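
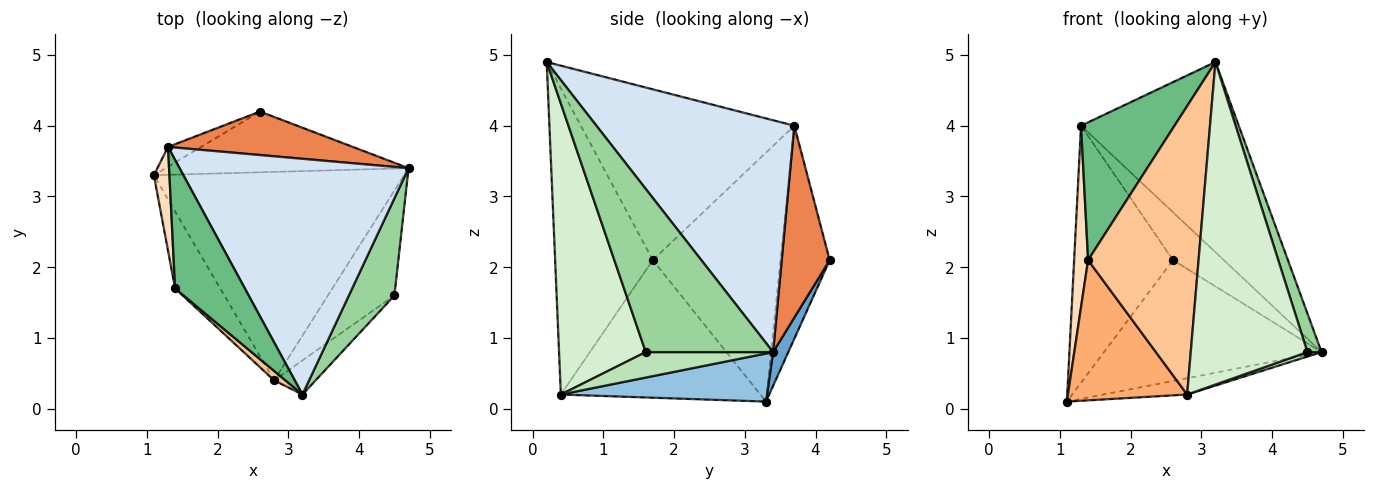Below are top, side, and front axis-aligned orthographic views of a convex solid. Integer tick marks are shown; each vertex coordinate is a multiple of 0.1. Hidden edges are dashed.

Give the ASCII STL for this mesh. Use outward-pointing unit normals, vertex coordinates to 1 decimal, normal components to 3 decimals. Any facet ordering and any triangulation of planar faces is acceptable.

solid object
 facet normal 0.062 0.892 -0.448
  outer loop
   vertex 2.6 4.2 2.1
   vertex 4.7 3.4 0.8
   vertex 1.1 3.3 0.1
  endloop
 endfacet
 facet normal 0.188 0.077 -0.979
  outer loop
   vertex 2.8 0.4 0.2
   vertex 1.1 3.3 0.1
   vertex 4.7 3.4 0.8
  endloop
 endfacet
 facet normal -0.444 0.893 -0.069
  outer loop
   vertex 1.3 3.7 4.0
   vertex 2.6 4.2 2.1
   vertex 1.1 3.3 0.1
  endloop
 endfacet
 facet normal 0.619 0.493 0.611
  outer loop
   vertex 1.3 3.7 4.0
   vertex 3.2 0.2 4.9
   vertex 4.7 3.4 0.8
  endloop
 endfacet
 facet normal 0.573 0.607 0.551
  outer loop
   vertex 1.3 3.7 4.0
   vertex 4.7 3.4 0.8
   vertex 2.6 4.2 2.1
  endloop
 endfacet
 facet normal -0.826 -0.494 -0.271
  outer loop
   vertex 1.4 1.7 2.1
   vertex 1.1 3.3 0.1
   vertex 2.8 0.4 0.2
  endloop
 endfacet
 facet normal -0.662 -0.749 0.024
  outer loop
   vertex 1.4 1.7 2.1
   vertex 2.8 0.4 0.2
   vertex 3.2 0.2 4.9
  endloop
 endfacet
 facet normal -0.992 -0.109 0.062
  outer loop
   vertex 1.4 1.7 2.1
   vertex 1.3 3.7 4.0
   vertex 1.1 3.3 0.1
  endloop
 endfacet
 facet normal -0.858 -0.376 0.350
  outer loop
   vertex 1.4 1.7 2.1
   vertex 3.2 0.2 4.9
   vertex 1.3 3.7 4.0
  endloop
 endfacet
 facet normal 0.958 -0.106 0.267
  outer loop
   vertex 4.5 1.6 0.8
   vertex 4.7 3.4 0.8
   vertex 3.2 0.2 4.9
  endloop
 endfacet
 facet normal 0.357 -0.040 -0.933
  outer loop
   vertex 4.5 1.6 0.8
   vertex 2.8 0.4 0.2
   vertex 4.7 3.4 0.8
  endloop
 endfacet
 facet normal 0.594 -0.800 -0.085
  outer loop
   vertex 4.5 1.6 0.8
   vertex 3.2 0.2 4.9
   vertex 2.8 0.4 0.2
  endloop
 endfacet
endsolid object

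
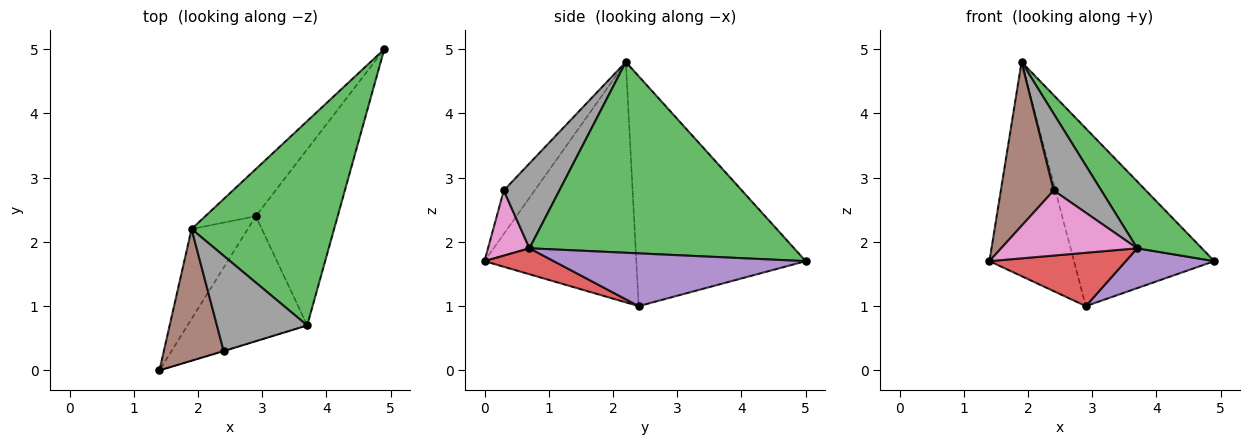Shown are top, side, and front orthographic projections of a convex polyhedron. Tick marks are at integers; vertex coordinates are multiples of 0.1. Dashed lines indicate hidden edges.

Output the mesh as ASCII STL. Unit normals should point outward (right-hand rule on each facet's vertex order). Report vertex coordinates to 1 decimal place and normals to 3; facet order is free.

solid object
 facet normal -0.856 0.477 -0.200
  outer loop
   vertex 2.9 2.4 1.0
   vertex 1.4 0.0 1.7
   vertex 1.9 2.2 4.8
  endloop
 endfacet
 facet normal -0.759 0.629 -0.167
  outer loop
   vertex 2.9 2.4 1.0
   vertex 1.9 2.2 4.8
   vertex 4.9 5.0 1.7
  endloop
 endfacet
 facet normal 0.786 -0.192 0.587
  outer loop
   vertex 3.7 0.7 1.9
   vertex 4.9 5.0 1.7
   vertex 1.9 2.2 4.8
  endloop
 endfacet
 facet normal 0.196 -0.385 -0.902
  outer loop
   vertex 3.7 0.7 1.9
   vertex 1.4 0.0 1.7
   vertex 2.9 2.4 1.0
  endloop
 endfacet
 facet normal 0.532 -0.187 -0.826
  outer loop
   vertex 3.7 0.7 1.9
   vertex 2.9 2.4 1.0
   vertex 4.9 5.0 1.7
  endloop
 endfacet
 facet normal -0.414 -0.709 0.570
  outer loop
   vertex 2.4 0.3 2.8
   vertex 1.9 2.2 4.8
   vertex 1.4 0.0 1.7
  endloop
 endfacet
 facet normal 0.291 -0.957 -0.004
  outer loop
   vertex 2.4 0.3 2.8
   vertex 1.4 0.0 1.7
   vertex 3.7 0.7 1.9
  endloop
 endfacet
 facet normal 0.591 -0.506 0.628
  outer loop
   vertex 2.4 0.3 2.8
   vertex 3.7 0.7 1.9
   vertex 1.9 2.2 4.8
  endloop
 endfacet
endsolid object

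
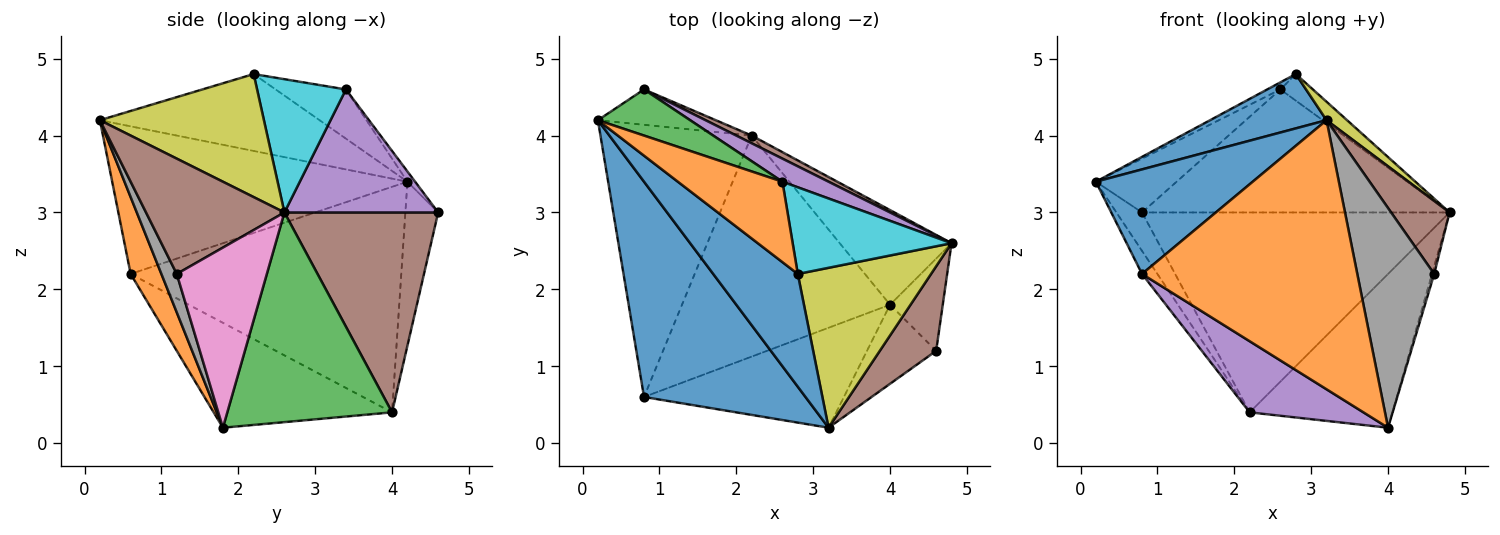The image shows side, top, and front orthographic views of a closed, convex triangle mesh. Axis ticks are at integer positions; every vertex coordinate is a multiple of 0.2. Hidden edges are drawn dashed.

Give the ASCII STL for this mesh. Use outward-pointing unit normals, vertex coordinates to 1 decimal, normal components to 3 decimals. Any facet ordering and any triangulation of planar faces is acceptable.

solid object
 facet normal -0.635 -0.337 0.695
  outer loop
   vertex 0.8 0.6 2.2
   vertex 3.2 0.2 4.2
   vertex 0.2 4.2 3.4
  endloop
 endfacet
 facet normal 0.133 -0.929 -0.345
  outer loop
   vertex 0.8 0.6 2.2
   vertex 4.0 1.8 0.2
   vertex 3.2 0.2 4.2
  endloop
 endfacet
 facet normal 0.701 0.607 -0.374
  outer loop
   vertex 2.2 4.0 0.4
   vertex 4.8 2.6 3.0
   vertex 4.0 1.8 0.2
  endloop
 endfacet
 facet normal -0.830 0.047 -0.556
  outer loop
   vertex 2.2 4.0 0.4
   vertex 0.8 0.6 2.2
   vertex 0.2 4.2 3.4
  endloop
 endfacet
 facet normal -0.433 -0.276 -0.858
  outer loop
   vertex 2.2 4.0 0.4
   vertex 4.0 1.8 0.2
   vertex 0.8 0.6 2.2
  endloop
 endfacet
 facet normal 0.840 -0.355 0.411
  outer loop
   vertex 4.6 1.2 2.2
   vertex 4.8 2.6 3.0
   vertex 3.2 0.2 4.2
  endloop
 endfacet
 facet normal 0.959 0.023 -0.281
  outer loop
   vertex 4.6 1.2 2.2
   vertex 4.0 1.8 0.2
   vertex 4.8 2.6 3.0
  endloop
 endfacet
 facet normal 0.185 -0.925 -0.333
  outer loop
   vertex 4.6 1.2 2.2
   vertex 3.2 0.2 4.2
   vertex 4.0 1.8 0.2
  endloop
 endfacet
 facet normal 0.676 -0.084 0.732
  outer loop
   vertex 2.8 2.2 4.8
   vertex 3.2 0.2 4.2
   vertex 4.8 2.6 3.0
  endloop
 endfacet
 facet normal 0.626 0.229 0.746
  outer loop
   vertex 2.8 2.2 4.8
   vertex 4.8 2.6 3.0
   vertex 2.6 3.4 4.6
  endloop
 endfacet
 facet normal -0.634 -0.336 0.697
  outer loop
   vertex 2.8 2.2 4.8
   vertex 0.2 4.2 3.4
   vertex 3.2 0.2 4.2
  endloop
 endfacet
 facet normal -0.424 0.080 0.902
  outer loop
   vertex 2.8 2.2 4.8
   vertex 2.6 3.4 4.6
   vertex 0.2 4.2 3.4
  endloop
 endfacet
 facet normal -0.072 0.757 0.649
  outer loop
   vertex 0.8 4.6 3.0
   vertex 0.2 4.2 3.4
   vertex 2.6 3.4 4.6
  endloop
 endfacet
 facet normal -0.686 0.536 -0.493
  outer loop
   vertex 0.8 4.6 3.0
   vertex 2.2 4.0 0.4
   vertex 0.2 4.2 3.4
  endloop
 endfacet
 facet normal 0.441 0.882 0.165
  outer loop
   vertex 0.8 4.6 3.0
   vertex 2.6 3.4 4.6
   vertex 4.8 2.6 3.0
  endloop
 endfacet
 facet normal 0.447 0.894 0.034
  outer loop
   vertex 0.8 4.6 3.0
   vertex 4.8 2.6 3.0
   vertex 2.2 4.0 0.4
  endloop
 endfacet
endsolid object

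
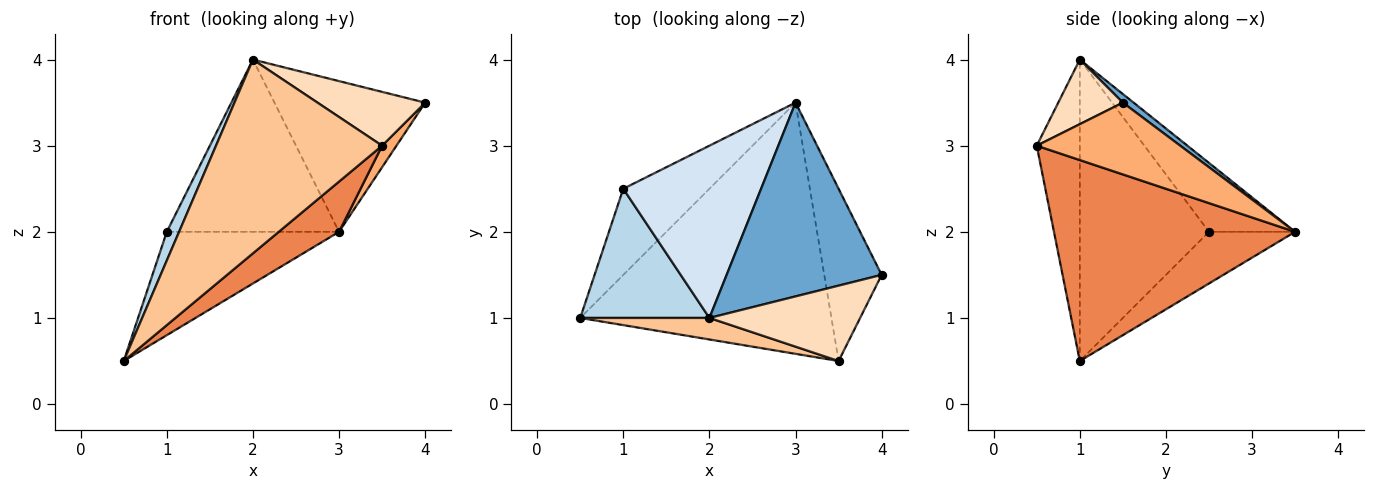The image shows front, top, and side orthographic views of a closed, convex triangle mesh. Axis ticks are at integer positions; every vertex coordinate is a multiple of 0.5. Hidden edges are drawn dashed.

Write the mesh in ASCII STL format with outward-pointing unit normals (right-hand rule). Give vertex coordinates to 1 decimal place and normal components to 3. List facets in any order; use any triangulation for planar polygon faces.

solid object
 facet normal 0.044 0.613 0.789
  outer loop
   vertex 2.0 1.0 4.0
   vertex 4.0 1.5 3.5
   vertex 3.0 3.5 2.0
  endloop
 endfacet
 facet normal -0.359 0.717 -0.598
  outer loop
   vertex 1.0 2.5 2.0
   vertex 3.0 3.5 2.0
   vertex 0.5 1.0 0.5
  endloop
 endfacet
 facet normal -0.916 -0.087 0.392
  outer loop
   vertex 1.0 2.5 2.0
   vertex 0.5 1.0 0.5
   vertex 2.0 1.0 4.0
  endloop
 endfacet
 facet normal -0.333 0.667 0.667
  outer loop
   vertex 1.0 2.5 2.0
   vertex 2.0 1.0 4.0
   vertex 3.0 3.5 2.0
  endloop
 endfacet
 facet normal 0.617 -0.154 -0.772
  outer loop
   vertex 3.5 0.5 3.0
   vertex 0.5 1.0 0.5
   vertex 3.0 3.5 2.0
  endloop
 endfacet
 facet normal 0.778 -0.078 -0.623
  outer loop
   vertex 3.5 0.5 3.0
   vertex 3.0 3.5 2.0
   vertex 4.0 1.5 3.5
  endloop
 endfacet
 facet normal -0.250 -0.962 0.107
  outer loop
   vertex 3.5 0.5 3.0
   vertex 2.0 1.0 4.0
   vertex 0.5 1.0 0.5
  endloop
 endfacet
 facet normal 0.329 -0.549 0.768
  outer loop
   vertex 3.5 0.5 3.0
   vertex 4.0 1.5 3.5
   vertex 2.0 1.0 4.0
  endloop
 endfacet
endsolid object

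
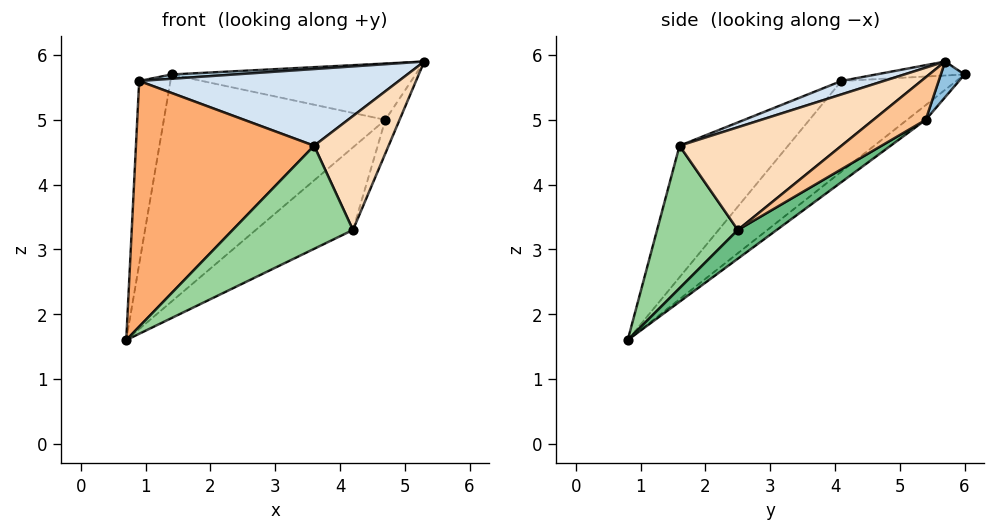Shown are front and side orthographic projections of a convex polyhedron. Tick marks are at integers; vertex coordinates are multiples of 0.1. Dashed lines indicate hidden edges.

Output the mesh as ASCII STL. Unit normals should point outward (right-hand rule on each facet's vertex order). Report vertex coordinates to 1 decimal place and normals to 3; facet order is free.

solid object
 facet normal -0.052 0.623 -0.781
  outer loop
   vertex 4.7 5.4 5.0
   vertex 0.7 0.8 1.6
   vertex 1.4 6.0 5.7
  endloop
 endfacet
 facet normal 0.090 0.925 -0.368
  outer loop
   vertex 4.7 5.4 5.0
   vertex 1.4 6.0 5.7
   vertex 5.3 5.7 5.9
  endloop
 endfacet
 facet normal -0.054 -0.038 0.998
  outer loop
   vertex 0.9 4.1 5.6
   vertex 5.3 5.7 5.9
   vertex 1.4 6.0 5.7
  endloop
 endfacet
 facet normal 0.052 -0.322 0.945
  outer loop
   vertex 0.9 4.1 5.6
   vertex 3.6 1.6 4.6
   vertex 5.3 5.7 5.9
  endloop
 endfacet
 facet normal -0.951 0.259 -0.166
  outer loop
   vertex 0.9 4.1 5.6
   vertex 1.4 6.0 5.7
   vertex 0.7 0.8 1.6
  endloop
 endfacet
 facet normal -0.420 -0.690 0.590
  outer loop
   vertex 0.9 4.1 5.6
   vertex 0.7 0.8 1.6
   vertex 3.6 1.6 4.6
  endloop
 endfacet
 facet normal 0.779 0.212 -0.590
  outer loop
   vertex 4.2 2.5 3.3
   vertex 4.7 5.4 5.0
   vertex 5.3 5.7 5.9
  endloop
 endfacet
 facet normal 0.901 -0.414 0.129
  outer loop
   vertex 4.2 2.5 3.3
   vertex 5.3 5.7 5.9
   vertex 3.6 1.6 4.6
  endloop
 endfacet
 facet normal 0.189 0.472 -0.861
  outer loop
   vertex 4.2 2.5 3.3
   vertex 0.7 0.8 1.6
   vertex 4.7 5.4 5.0
  endloop
 endfacet
 facet normal 0.531 -0.791 -0.303
  outer loop
   vertex 4.2 2.5 3.3
   vertex 3.6 1.6 4.6
   vertex 0.7 0.8 1.6
  endloop
 endfacet
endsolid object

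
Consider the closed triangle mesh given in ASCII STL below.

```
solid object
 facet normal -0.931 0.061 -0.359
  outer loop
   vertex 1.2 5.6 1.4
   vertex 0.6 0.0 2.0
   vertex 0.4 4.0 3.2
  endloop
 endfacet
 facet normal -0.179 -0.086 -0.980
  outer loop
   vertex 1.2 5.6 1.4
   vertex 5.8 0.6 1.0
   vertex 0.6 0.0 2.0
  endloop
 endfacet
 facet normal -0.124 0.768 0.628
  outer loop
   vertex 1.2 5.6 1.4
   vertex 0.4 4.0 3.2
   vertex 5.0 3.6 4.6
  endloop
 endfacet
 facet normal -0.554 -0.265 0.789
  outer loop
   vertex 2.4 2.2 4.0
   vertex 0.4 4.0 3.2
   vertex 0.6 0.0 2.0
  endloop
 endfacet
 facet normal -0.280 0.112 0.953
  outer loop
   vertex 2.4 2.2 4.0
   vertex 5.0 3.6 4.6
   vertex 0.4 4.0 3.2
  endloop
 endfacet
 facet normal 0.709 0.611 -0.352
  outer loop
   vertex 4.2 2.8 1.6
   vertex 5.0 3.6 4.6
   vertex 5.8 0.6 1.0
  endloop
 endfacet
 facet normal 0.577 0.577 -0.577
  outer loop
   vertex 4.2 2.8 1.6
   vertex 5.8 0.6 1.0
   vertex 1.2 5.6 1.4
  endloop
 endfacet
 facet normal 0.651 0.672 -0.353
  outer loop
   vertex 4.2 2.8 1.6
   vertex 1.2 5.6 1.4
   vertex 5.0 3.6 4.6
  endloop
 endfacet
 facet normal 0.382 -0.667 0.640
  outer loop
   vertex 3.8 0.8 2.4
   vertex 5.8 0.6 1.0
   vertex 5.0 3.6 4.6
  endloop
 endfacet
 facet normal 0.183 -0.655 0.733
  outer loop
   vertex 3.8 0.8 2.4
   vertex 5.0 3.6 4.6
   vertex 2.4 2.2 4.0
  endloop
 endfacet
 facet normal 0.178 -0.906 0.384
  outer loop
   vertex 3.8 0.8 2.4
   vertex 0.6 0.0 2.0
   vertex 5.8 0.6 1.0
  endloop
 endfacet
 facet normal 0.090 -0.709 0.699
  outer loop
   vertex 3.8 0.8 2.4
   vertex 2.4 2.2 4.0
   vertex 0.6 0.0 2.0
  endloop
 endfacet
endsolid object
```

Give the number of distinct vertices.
8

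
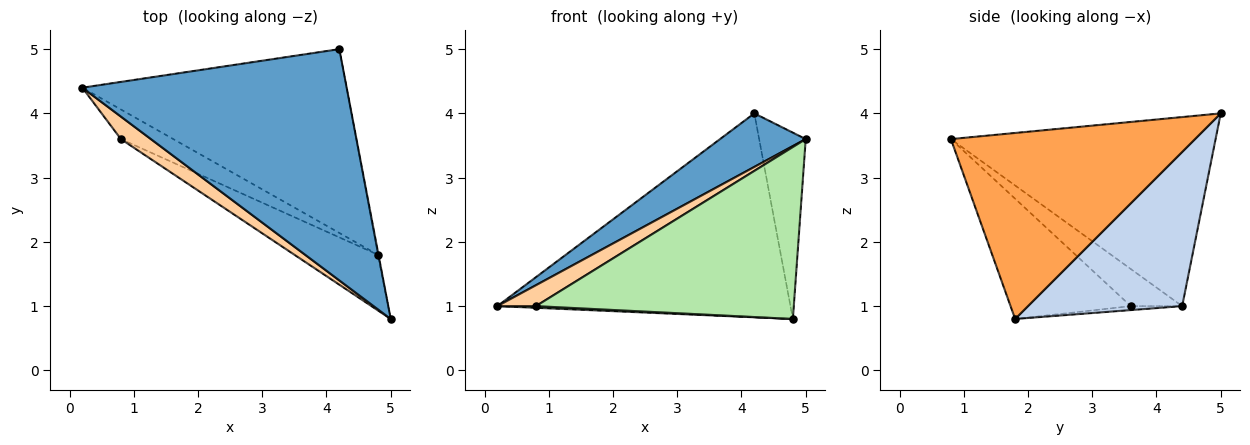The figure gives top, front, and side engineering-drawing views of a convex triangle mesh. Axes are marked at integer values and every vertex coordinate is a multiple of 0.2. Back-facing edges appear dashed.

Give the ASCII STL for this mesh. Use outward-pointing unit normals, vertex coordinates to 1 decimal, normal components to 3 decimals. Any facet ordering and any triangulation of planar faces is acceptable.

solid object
 facet normal -0.572 -0.185 0.799
  outer loop
   vertex 4.2 5.0 4.0
   vertex 0.2 4.4 1.0
   vertex 5.0 0.8 3.6
  endloop
 endfacet
 facet normal 0.364 0.692 -0.624
  outer loop
   vertex 4.8 1.8 0.8
   vertex 0.2 4.4 1.0
   vertex 4.2 5.0 4.0
  endloop
 endfacet
 facet normal 0.982 0.187 -0.003
  outer loop
   vertex 4.8 1.8 0.8
   vertex 4.2 5.0 4.0
   vertex 5.0 0.8 3.6
  endloop
 endfacet
 facet normal -0.672 -0.504 0.543
  outer loop
   vertex 0.8 3.6 1.0
   vertex 5.0 0.8 3.6
   vertex 0.2 4.4 1.0
  endloop
 endfacet
 facet normal -0.075 -0.056 -0.996
  outer loop
   vertex 0.8 3.6 1.0
   vertex 0.2 4.4 1.0
   vertex 4.8 1.8 0.8
  endloop
 endfacet
 facet normal -0.405 -0.870 -0.282
  outer loop
   vertex 0.8 3.6 1.0
   vertex 4.8 1.8 0.8
   vertex 5.0 0.8 3.6
  endloop
 endfacet
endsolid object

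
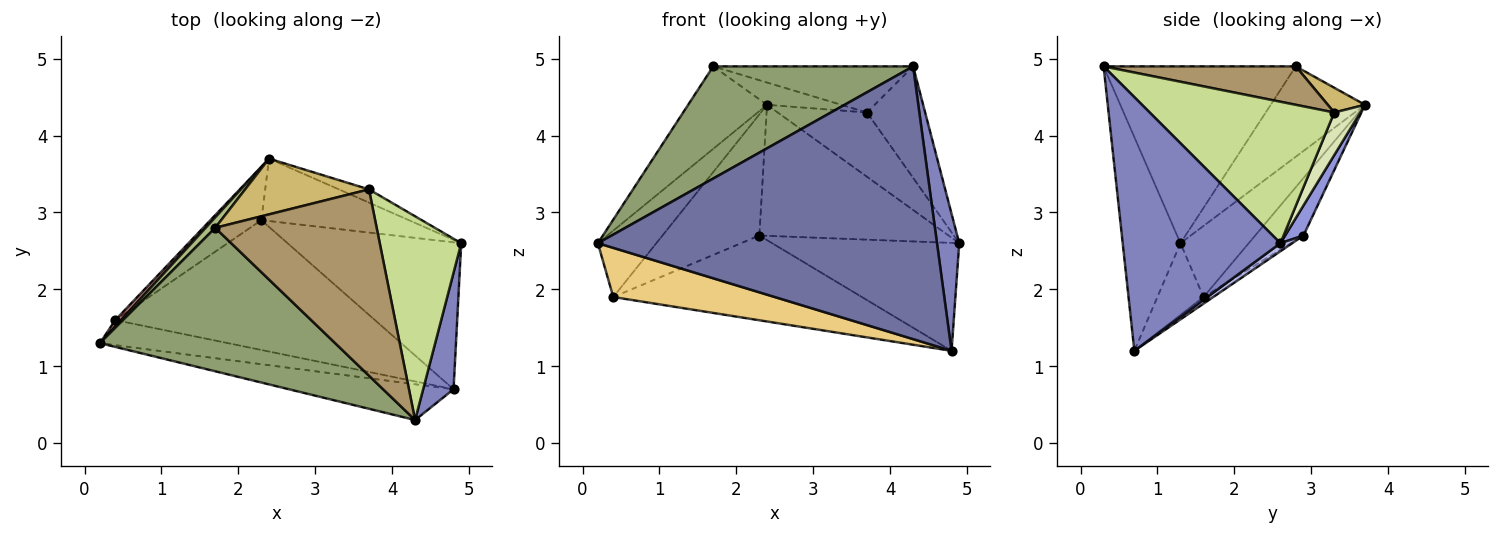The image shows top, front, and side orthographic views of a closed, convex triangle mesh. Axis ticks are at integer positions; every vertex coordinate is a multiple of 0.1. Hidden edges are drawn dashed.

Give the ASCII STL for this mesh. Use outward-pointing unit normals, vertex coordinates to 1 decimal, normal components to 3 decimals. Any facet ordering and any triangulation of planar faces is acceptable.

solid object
 facet normal -0.167 -0.978 -0.128
  outer loop
   vertex 4.8 0.7 1.2
   vertex 4.3 0.3 4.9
   vertex 0.2 1.3 2.6
  endloop
 endfacet
 facet normal 0.983 -0.139 0.118
  outer loop
   vertex 4.8 0.7 1.2
   vertex 4.9 2.6 2.6
   vertex 4.3 0.3 4.9
  endloop
 endfacet
 facet normal 0.087 0.899 -0.428
  outer loop
   vertex 2.3 2.9 2.7
   vertex 2.4 3.7 4.4
   vertex 4.9 2.6 2.6
  endloop
 endfacet
 facet normal 0.037 0.592 -0.805
  outer loop
   vertex 2.3 2.9 2.7
   vertex 4.9 2.6 2.6
   vertex 4.8 0.7 1.2
  endloop
 endfacet
 facet normal -0.510 -0.530 0.678
  outer loop
   vertex 1.7 2.8 4.9
   vertex 0.2 1.3 2.6
   vertex 4.3 0.3 4.9
  endloop
 endfacet
 facet normal -0.764 0.640 0.081
  outer loop
   vertex 1.7 2.8 4.9
   vertex 2.4 3.7 4.4
   vertex 0.2 1.3 2.6
  endloop
 endfacet
 facet normal 0.836 0.263 0.482
  outer loop
   vertex 3.7 3.3 4.3
   vertex 4.3 0.3 4.9
   vertex 4.9 2.6 2.6
  endloop
 endfacet
 facet normal 0.275 0.942 -0.194
  outer loop
   vertex 3.7 3.3 4.3
   vertex 4.9 2.6 2.6
   vertex 2.4 3.7 4.4
  endloop
 endfacet
 facet normal 0.225 0.234 0.946
  outer loop
   vertex 3.7 3.3 4.3
   vertex 1.7 2.8 4.9
   vertex 4.3 0.3 4.9
  endloop
 endfacet
 facet normal 0.183 0.365 0.913
  outer loop
   vertex 3.7 3.3 4.3
   vertex 2.4 3.7 4.4
   vertex 1.7 2.8 4.9
  endloop
 endfacet
 facet normal -0.247 -0.863 -0.440
  outer loop
   vertex 0.4 1.6 1.9
   vertex 4.8 0.7 1.2
   vertex 0.2 1.3 2.6
  endloop
 endfacet
 facet normal -0.021 0.546 -0.837
  outer loop
   vertex 0.4 1.6 1.9
   vertex 2.3 2.9 2.7
   vertex 4.8 0.7 1.2
  endloop
 endfacet
 facet normal -0.758 0.649 0.061
  outer loop
   vertex 0.4 1.6 1.9
   vertex 0.2 1.3 2.6
   vertex 2.4 3.7 4.4
  endloop
 endfacet
 facet normal -0.415 0.832 -0.367
  outer loop
   vertex 0.4 1.6 1.9
   vertex 2.4 3.7 4.4
   vertex 2.3 2.9 2.7
  endloop
 endfacet
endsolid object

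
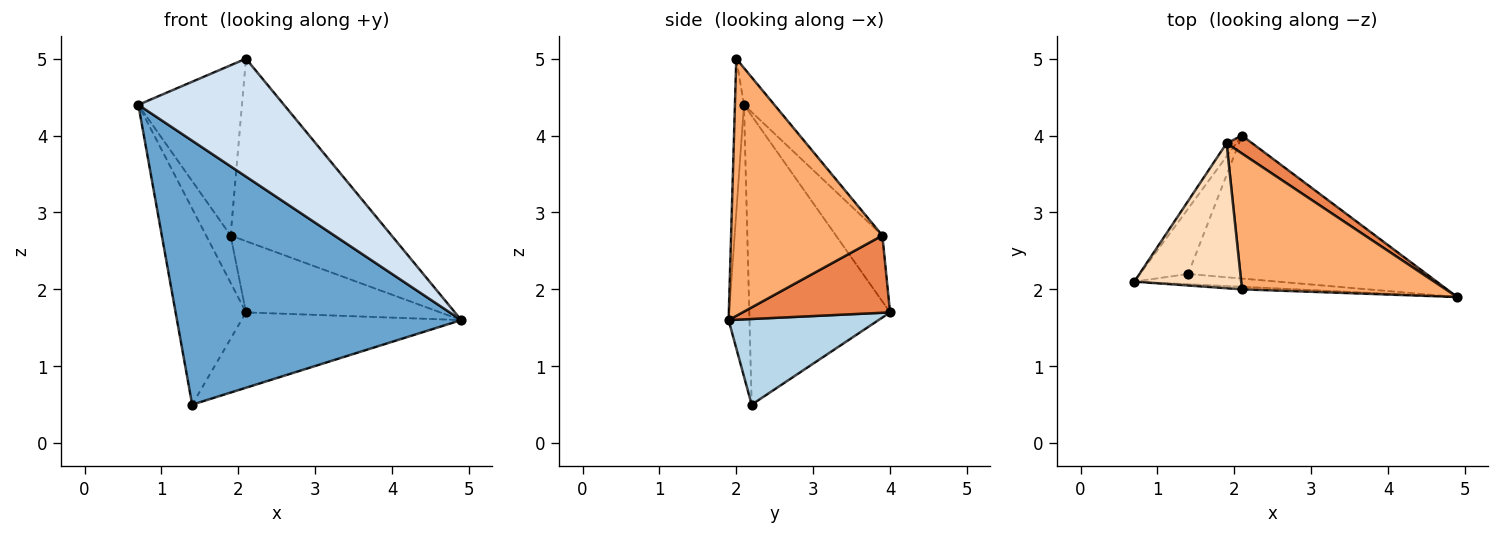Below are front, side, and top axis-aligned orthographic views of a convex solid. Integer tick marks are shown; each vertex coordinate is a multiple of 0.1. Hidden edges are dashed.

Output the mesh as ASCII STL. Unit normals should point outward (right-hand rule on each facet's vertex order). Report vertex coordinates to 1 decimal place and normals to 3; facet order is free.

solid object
 facet normal -0.073 -0.997 -0.039
  outer loop
   vertex 1.4 2.2 0.5
   vertex 4.9 1.9 1.6
   vertex 0.7 2.1 4.4
  endloop
 endfacet
 facet normal -0.885 0.442 -0.147
  outer loop
   vertex 1.4 2.2 0.5
   vertex 0.7 2.1 4.4
   vertex 2.1 4.0 1.7
  endloop
 endfacet
 facet normal 0.303 0.444 -0.843
  outer loop
   vertex 1.4 2.2 0.5
   vertex 2.1 4.0 1.7
   vertex 4.9 1.9 1.6
  endloop
 endfacet
 facet normal -0.062 -0.998 -0.022
  outer loop
   vertex 2.1 2.0 5.0
   vertex 0.7 2.1 4.4
   vertex 4.9 1.9 1.6
  endloop
 endfacet
 facet normal 0.593 0.781 0.197
  outer loop
   vertex 1.9 3.9 2.7
   vertex 4.9 1.9 1.6
   vertex 2.1 4.0 1.7
  endloop
 endfacet
 facet normal 0.602 0.641 0.477
  outer loop
   vertex 1.9 3.9 2.7
   vertex 2.1 2.0 5.0
   vertex 4.9 1.9 1.6
  endloop
 endfacet
 facet normal -0.877 0.463 -0.129
  outer loop
   vertex 1.9 3.9 2.7
   vertex 2.1 4.0 1.7
   vertex 0.7 2.1 4.4
  endloop
 endfacet
 facet normal -0.218 0.743 0.633
  outer loop
   vertex 1.9 3.9 2.7
   vertex 0.7 2.1 4.4
   vertex 2.1 2.0 5.0
  endloop
 endfacet
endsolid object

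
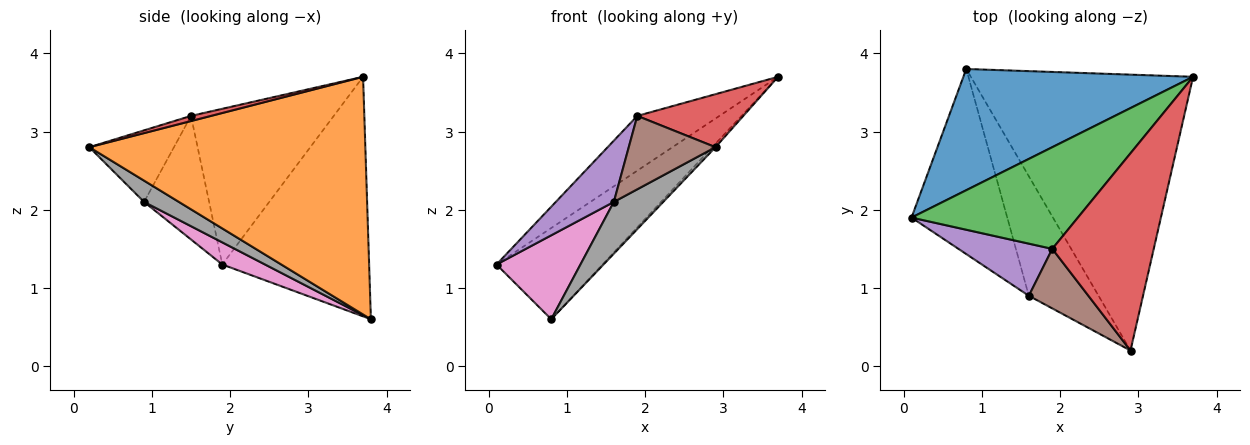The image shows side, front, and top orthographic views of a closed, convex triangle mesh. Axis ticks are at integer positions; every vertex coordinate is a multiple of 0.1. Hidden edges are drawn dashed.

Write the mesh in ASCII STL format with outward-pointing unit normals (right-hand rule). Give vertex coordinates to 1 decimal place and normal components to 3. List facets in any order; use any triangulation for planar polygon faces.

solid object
 facet normal -0.640 0.462 0.614
  outer loop
   vertex 0.8 3.8 0.6
   vertex 0.1 1.9 1.3
   vertex 3.7 3.7 3.7
  endloop
 endfacet
 facet normal 0.730 0.009 -0.683
  outer loop
   vertex 0.8 3.8 0.6
   vertex 3.7 3.7 3.7
   vertex 2.9 0.2 2.8
  endloop
 endfacet
 facet normal -0.636 0.366 0.679
  outer loop
   vertex 1.9 1.5 3.2
   vertex 3.7 3.7 3.7
   vertex 0.1 1.9 1.3
  endloop
 endfacet
 facet normal 0.049 -0.259 0.965
  outer loop
   vertex 1.9 1.5 3.2
   vertex 2.9 0.2 2.8
   vertex 3.7 3.7 3.7
  endloop
 endfacet
 facet normal -0.649 -0.579 0.493
  outer loop
   vertex 1.6 0.9 2.1
   vertex 1.9 1.5 3.2
   vertex 0.1 1.9 1.3
  endloop
 endfacet
 facet normal -0.604 -0.619 0.502
  outer loop
   vertex 1.6 0.9 2.1
   vertex 2.9 0.2 2.8
   vertex 1.9 1.5 3.2
  endloop
 endfacet
 facet normal 0.206 -0.404 -0.891
  outer loop
   vertex 1.6 0.9 2.1
   vertex 0.1 1.9 1.3
   vertex 0.8 3.8 0.6
  endloop
 endfacet
 facet normal 0.270 -0.383 -0.884
  outer loop
   vertex 1.6 0.9 2.1
   vertex 0.8 3.8 0.6
   vertex 2.9 0.2 2.8
  endloop
 endfacet
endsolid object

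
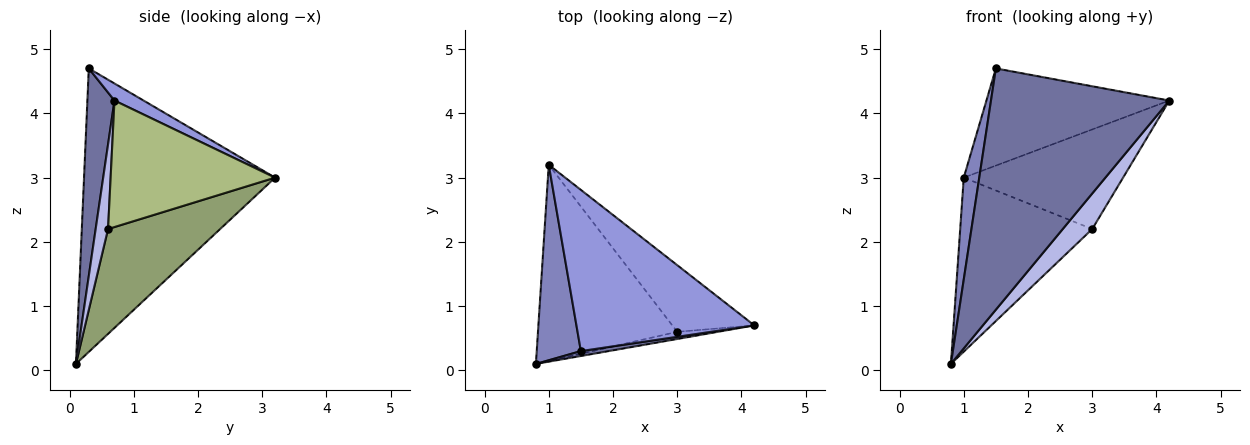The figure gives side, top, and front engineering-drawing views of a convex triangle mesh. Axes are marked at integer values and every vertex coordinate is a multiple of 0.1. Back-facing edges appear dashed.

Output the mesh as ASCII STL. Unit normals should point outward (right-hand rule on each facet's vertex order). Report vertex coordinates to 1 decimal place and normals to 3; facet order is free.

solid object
 facet normal 0.150 -0.988 0.020
  outer loop
   vertex 1.5 0.3 4.7
   vertex 0.8 0.1 0.1
   vertex 4.2 0.7 4.2
  endloop
 endfacet
 facet normal -0.985 -0.080 0.153
  outer loop
   vertex 1.5 0.3 4.7
   vertex 1.0 3.2 3.0
   vertex 0.8 0.1 0.1
  endloop
 endfacet
 facet normal 0.082 0.514 0.854
  outer loop
   vertex 1.5 0.3 4.7
   vertex 4.2 0.7 4.2
   vertex 1.0 3.2 3.0
  endloop
 endfacet
 facet normal 0.381 -0.906 -0.183
  outer loop
   vertex 3.0 0.6 2.2
   vertex 4.2 0.7 4.2
   vertex 0.8 0.1 0.1
  endloop
 endfacet
 facet normal 0.491 0.578 -0.652
  outer loop
   vertex 3.0 0.6 2.2
   vertex 0.8 0.1 0.1
   vertex 1.0 3.2 3.0
  endloop
 endfacet
 facet normal 0.651 0.631 -0.422
  outer loop
   vertex 3.0 0.6 2.2
   vertex 1.0 3.2 3.0
   vertex 4.2 0.7 4.2
  endloop
 endfacet
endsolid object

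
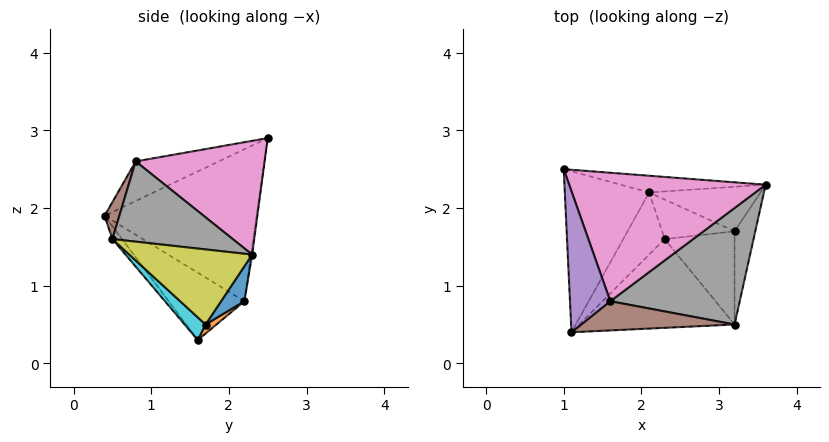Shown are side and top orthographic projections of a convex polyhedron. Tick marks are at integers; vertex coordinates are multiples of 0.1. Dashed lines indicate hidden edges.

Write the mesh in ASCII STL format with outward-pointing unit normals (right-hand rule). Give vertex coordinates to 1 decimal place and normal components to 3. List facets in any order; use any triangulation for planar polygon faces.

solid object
 facet normal -0.052 -0.780 -0.624
  outer loop
   vertex 3.2 0.5 1.6
   vertex 1.1 0.4 1.9
   vertex 2.3 1.6 0.3
  endloop
 endfacet
 facet normal -0.008 0.989 -0.145
  outer loop
   vertex 2.1 2.2 0.8
   vertex 1.0 2.5 2.9
   vertex 3.6 2.3 1.4
  endloop
 endfacet
 facet normal -0.859 0.186 -0.477
  outer loop
   vertex 2.1 2.2 0.8
   vertex 1.1 0.4 1.9
   vertex 1.0 2.5 2.9
  endloop
 endfacet
 facet normal -0.842 0.151 -0.518
  outer loop
   vertex 2.1 2.2 0.8
   vertex 2.3 1.6 0.3
   vertex 1.1 0.4 1.9
  endloop
 endfacet
 facet normal -0.656 -0.350 0.669
  outer loop
   vertex 1.6 0.8 2.6
   vertex 1.0 2.5 2.9
   vertex 1.1 0.4 1.9
  endloop
 endfacet
 facet normal 0.105 -0.894 0.436
  outer loop
   vertex 1.6 0.8 2.6
   vertex 1.1 0.4 1.9
   vertex 3.2 0.5 1.6
  endloop
 endfacet
 facet normal 0.501 0.024 0.865
  outer loop
   vertex 1.6 0.8 2.6
   vertex 3.6 2.3 1.4
   vertex 1.0 2.5 2.9
  endloop
 endfacet
 facet normal 0.527 -0.023 0.850
  outer loop
   vertex 1.6 0.8 2.6
   vertex 3.2 0.5 1.6
   vertex 3.6 2.3 1.4
  endloop
 endfacet
 facet normal 0.937 -0.237 -0.258
  outer loop
   vertex 3.2 1.7 0.5
   vertex 3.6 2.3 1.4
   vertex 3.2 0.5 1.6
  endloop
 endfacet
 facet normal 0.232 -0.657 -0.717
  outer loop
   vertex 3.2 1.7 0.5
   vertex 3.2 0.5 1.6
   vertex 2.3 1.6 0.3
  endloop
 endfacet
 facet normal 0.189 0.776 -0.601
  outer loop
   vertex 3.2 1.7 0.5
   vertex 2.1 2.2 0.8
   vertex 3.6 2.3 1.4
  endloop
 endfacet
 facet normal 0.094 0.656 -0.749
  outer loop
   vertex 3.2 1.7 0.5
   vertex 2.3 1.6 0.3
   vertex 2.1 2.2 0.8
  endloop
 endfacet
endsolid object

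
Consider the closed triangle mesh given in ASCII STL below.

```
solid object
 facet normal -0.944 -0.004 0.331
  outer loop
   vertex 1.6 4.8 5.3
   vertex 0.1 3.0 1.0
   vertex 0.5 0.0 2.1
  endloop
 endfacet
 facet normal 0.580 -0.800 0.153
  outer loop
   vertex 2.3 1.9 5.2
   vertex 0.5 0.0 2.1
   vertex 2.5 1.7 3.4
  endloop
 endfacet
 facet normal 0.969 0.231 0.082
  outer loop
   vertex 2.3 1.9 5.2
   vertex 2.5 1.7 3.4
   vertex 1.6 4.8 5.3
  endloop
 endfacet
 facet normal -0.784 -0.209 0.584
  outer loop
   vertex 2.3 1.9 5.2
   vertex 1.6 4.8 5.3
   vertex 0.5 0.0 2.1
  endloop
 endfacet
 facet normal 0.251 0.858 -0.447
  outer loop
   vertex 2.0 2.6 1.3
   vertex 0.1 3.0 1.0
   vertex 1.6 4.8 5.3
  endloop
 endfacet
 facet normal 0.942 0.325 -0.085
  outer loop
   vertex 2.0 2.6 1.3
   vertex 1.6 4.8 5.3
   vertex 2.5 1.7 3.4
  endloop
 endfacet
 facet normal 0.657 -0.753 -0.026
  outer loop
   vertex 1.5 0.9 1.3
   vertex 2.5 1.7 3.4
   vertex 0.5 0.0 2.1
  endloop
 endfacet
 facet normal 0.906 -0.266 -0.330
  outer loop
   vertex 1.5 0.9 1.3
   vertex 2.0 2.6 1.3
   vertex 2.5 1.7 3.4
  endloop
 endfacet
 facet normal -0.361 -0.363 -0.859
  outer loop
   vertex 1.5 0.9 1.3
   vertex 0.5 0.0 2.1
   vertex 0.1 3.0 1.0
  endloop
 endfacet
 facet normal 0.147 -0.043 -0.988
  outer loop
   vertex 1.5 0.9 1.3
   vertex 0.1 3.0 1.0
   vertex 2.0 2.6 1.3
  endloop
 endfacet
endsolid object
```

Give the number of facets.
10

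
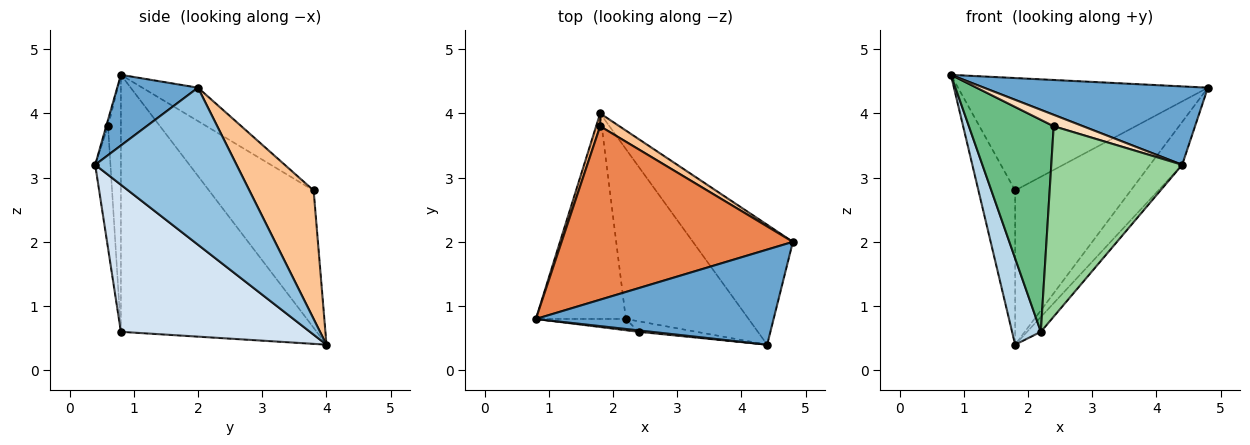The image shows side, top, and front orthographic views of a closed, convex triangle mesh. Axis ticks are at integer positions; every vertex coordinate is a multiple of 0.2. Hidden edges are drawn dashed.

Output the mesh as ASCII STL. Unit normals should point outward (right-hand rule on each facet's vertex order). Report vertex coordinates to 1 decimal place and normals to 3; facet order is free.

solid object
 facet normal 0.224 -0.620 0.752
  outer loop
   vertex 4.4 0.4 3.2
   vertex 4.8 2.0 4.4
   vertex 0.8 0.8 4.6
  endloop
 endfacet
 facet normal 0.829 0.188 -0.527
  outer loop
   vertex 4.4 0.4 3.2
   vertex 1.8 4.0 0.4
   vertex 4.8 2.0 4.4
  endloop
 endfacet
 facet normal -0.935 -0.137 -0.327
  outer loop
   vertex 2.2 0.8 0.6
   vertex 0.8 0.8 4.6
   vertex 1.8 4.0 0.4
  endloop
 endfacet
 facet normal 0.766 0.056 -0.640
  outer loop
   vertex 2.2 0.8 0.6
   vertex 1.8 4.0 0.4
   vertex 4.4 0.4 3.2
  endloop
 endfacet
 facet normal -0.120 0.540 0.833
  outer loop
   vertex 1.8 3.8 2.8
   vertex 0.8 0.8 4.6
   vertex 4.8 2.0 4.4
  endloop
 endfacet
 facet normal -0.943 0.331 0.028
  outer loop
   vertex 1.8 3.8 2.8
   vertex 1.8 4.0 0.4
   vertex 0.8 0.8 4.6
  endloop
 endfacet
 facet normal 0.484 0.872 0.073
  outer loop
   vertex 1.8 3.8 2.8
   vertex 4.8 2.0 4.4
   vertex 1.8 4.0 0.4
  endloop
 endfacet
 facet normal -0.062 -0.990 0.124
  outer loop
   vertex 2.4 0.6 3.8
   vertex 4.4 0.4 3.2
   vertex 0.8 0.8 4.6
  endloop
 endfacet
 facet normal -0.150 -0.987 -0.052
  outer loop
   vertex 2.4 0.6 3.8
   vertex 0.8 0.8 4.6
   vertex 2.2 0.8 0.6
  endloop
 endfacet
 facet normal -0.116 -0.992 -0.055
  outer loop
   vertex 2.4 0.6 3.8
   vertex 2.2 0.8 0.6
   vertex 4.4 0.4 3.2
  endloop
 endfacet
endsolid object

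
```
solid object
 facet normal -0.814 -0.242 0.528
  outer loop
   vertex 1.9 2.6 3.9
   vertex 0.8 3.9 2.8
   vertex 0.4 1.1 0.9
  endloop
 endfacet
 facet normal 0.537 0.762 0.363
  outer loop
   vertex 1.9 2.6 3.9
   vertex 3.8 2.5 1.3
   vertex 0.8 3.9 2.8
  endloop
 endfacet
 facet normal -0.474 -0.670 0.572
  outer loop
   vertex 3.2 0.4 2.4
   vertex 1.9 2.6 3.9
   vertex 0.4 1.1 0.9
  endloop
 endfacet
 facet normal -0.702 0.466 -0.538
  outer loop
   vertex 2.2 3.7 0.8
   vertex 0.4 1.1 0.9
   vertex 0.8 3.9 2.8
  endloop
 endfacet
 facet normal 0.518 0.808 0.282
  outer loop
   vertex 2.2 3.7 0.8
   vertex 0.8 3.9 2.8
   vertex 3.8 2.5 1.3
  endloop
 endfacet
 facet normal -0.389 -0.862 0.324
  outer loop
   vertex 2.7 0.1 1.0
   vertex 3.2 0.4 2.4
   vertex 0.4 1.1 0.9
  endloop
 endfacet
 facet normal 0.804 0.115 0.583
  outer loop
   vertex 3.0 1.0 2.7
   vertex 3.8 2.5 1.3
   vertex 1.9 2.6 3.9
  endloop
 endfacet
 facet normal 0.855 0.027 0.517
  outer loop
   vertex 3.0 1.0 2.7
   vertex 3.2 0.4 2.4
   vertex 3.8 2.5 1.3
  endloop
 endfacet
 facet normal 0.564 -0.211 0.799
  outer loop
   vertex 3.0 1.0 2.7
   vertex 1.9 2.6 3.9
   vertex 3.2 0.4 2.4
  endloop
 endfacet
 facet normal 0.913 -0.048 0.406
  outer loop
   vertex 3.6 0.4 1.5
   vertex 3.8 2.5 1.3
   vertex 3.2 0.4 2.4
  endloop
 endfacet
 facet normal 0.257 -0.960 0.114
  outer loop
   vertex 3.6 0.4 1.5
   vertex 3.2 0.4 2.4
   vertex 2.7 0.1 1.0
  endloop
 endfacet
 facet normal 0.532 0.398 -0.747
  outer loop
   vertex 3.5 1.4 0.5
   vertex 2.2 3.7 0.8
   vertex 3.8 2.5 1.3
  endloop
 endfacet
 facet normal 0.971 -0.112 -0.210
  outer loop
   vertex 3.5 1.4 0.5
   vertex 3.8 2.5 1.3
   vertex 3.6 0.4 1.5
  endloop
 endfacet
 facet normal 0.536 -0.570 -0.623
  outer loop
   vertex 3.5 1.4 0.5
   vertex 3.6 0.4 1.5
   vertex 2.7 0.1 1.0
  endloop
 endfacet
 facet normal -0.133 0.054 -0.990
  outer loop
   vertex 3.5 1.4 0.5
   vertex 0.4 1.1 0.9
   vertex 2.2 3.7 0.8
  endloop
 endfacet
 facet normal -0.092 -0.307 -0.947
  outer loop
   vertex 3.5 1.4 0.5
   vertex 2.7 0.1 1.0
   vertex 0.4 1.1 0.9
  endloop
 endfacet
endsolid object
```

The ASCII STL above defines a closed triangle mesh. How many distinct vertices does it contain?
10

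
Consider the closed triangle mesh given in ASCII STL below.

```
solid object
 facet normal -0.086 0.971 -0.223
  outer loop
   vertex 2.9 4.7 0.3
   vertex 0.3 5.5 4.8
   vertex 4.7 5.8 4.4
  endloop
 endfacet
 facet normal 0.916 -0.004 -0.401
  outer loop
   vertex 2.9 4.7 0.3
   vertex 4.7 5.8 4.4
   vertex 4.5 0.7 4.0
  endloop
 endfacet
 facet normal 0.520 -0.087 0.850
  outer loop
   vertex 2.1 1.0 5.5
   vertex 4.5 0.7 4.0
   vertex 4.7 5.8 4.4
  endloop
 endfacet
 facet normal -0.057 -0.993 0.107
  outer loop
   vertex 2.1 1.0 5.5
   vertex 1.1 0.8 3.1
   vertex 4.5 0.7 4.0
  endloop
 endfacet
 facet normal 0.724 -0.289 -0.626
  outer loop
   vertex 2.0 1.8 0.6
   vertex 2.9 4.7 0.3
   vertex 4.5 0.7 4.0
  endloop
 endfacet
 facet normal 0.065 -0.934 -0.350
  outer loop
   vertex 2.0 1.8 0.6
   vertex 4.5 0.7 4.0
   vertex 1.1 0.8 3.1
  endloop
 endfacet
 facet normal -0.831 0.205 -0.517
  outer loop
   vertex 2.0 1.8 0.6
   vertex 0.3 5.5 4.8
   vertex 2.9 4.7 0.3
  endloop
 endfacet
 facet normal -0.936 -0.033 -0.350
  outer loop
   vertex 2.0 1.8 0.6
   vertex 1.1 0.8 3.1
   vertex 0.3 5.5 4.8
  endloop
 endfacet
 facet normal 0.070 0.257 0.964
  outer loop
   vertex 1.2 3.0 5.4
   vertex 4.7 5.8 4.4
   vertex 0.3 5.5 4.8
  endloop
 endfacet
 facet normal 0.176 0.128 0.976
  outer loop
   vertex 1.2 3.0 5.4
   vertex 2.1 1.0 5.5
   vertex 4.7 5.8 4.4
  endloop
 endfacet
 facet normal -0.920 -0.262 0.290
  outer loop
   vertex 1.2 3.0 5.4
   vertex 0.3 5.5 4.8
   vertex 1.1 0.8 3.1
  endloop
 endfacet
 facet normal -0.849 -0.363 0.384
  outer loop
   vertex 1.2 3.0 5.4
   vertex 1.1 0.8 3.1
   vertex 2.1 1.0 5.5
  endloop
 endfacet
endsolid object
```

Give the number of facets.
12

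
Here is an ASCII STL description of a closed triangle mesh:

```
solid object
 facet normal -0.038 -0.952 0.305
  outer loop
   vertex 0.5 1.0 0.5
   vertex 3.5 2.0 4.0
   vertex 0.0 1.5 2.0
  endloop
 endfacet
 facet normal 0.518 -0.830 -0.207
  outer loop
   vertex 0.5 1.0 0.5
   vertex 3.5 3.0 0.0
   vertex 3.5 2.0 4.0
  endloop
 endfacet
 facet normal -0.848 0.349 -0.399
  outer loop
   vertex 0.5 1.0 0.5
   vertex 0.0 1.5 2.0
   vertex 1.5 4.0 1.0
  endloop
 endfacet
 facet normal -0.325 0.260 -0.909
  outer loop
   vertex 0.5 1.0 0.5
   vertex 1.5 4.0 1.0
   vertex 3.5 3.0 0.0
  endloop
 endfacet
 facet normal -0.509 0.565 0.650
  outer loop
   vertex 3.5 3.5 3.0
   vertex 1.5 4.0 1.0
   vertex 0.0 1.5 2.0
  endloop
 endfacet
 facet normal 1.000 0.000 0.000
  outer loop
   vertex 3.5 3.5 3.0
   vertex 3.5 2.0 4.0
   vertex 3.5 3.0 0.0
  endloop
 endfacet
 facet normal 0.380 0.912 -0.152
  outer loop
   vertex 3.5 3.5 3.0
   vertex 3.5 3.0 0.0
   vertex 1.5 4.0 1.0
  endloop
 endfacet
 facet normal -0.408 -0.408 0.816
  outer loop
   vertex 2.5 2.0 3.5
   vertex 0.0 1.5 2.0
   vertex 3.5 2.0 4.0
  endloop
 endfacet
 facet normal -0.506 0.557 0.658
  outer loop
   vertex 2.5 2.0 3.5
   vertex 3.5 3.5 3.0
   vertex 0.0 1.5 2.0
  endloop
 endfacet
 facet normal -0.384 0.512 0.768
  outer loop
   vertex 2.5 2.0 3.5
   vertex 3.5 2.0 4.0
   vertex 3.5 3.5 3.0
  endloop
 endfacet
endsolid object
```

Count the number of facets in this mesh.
10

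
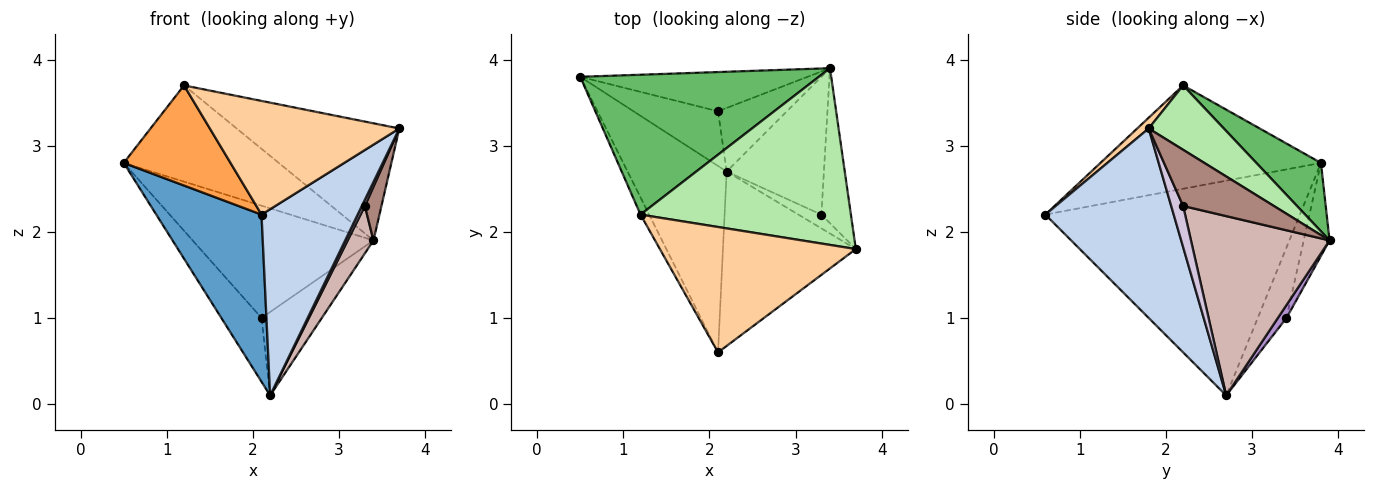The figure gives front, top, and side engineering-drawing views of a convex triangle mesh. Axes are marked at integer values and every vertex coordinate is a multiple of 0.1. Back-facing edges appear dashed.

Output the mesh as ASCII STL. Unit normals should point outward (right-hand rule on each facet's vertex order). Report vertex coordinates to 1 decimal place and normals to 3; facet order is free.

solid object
 facet normal -0.850 -0.352 -0.392
  outer loop
   vertex 2.2 2.7 0.1
   vertex 2.1 0.6 2.2
   vertex 0.5 3.8 2.8
  endloop
 endfacet
 facet normal 0.698 -0.523 -0.489
  outer loop
   vertex 2.2 2.7 0.1
   vertex 3.7 1.8 3.2
   vertex 2.1 0.6 2.2
  endloop
 endfacet
 facet normal -0.897 -0.435 -0.075
  outer loop
   vertex 1.2 2.2 3.7
   vertex 0.5 3.8 2.8
   vertex 2.1 0.6 2.2
  endloop
 endfacet
 facet normal 0.041 -0.671 0.740
  outer loop
   vertex 1.2 2.2 3.7
   vertex 2.1 0.6 2.2
   vertex 3.7 1.8 3.2
  endloop
 endfacet
 facet normal 0.230 0.552 0.802
  outer loop
   vertex 1.2 2.2 3.7
   vertex 3.4 3.9 1.9
   vertex 0.5 3.8 2.8
  endloop
 endfacet
 facet normal 0.247 0.535 0.808
  outer loop
   vertex 1.2 2.2 3.7
   vertex 3.7 1.8 3.2
   vertex 3.4 3.9 1.9
  endloop
 endfacet
 facet normal -0.477 0.667 -0.572
  outer loop
   vertex 2.1 3.4 1.0
   vertex 2.2 2.7 0.1
   vertex 0.5 3.8 2.8
  endloop
 endfacet
 facet normal -0.134 0.936 -0.327
  outer loop
   vertex 2.1 3.4 1.0
   vertex 0.5 3.8 2.8
   vertex 3.4 3.9 1.9
  endloop
 endfacet
 facet normal 0.113 0.790 -0.602
  outer loop
   vertex 2.1 3.4 1.0
   vertex 3.4 3.9 1.9
   vertex 2.2 2.7 0.1
  endloop
 endfacet
 facet normal 0.852 -0.218 -0.476
  outer loop
   vertex 3.3 2.2 2.3
   vertex 3.7 1.8 3.2
   vertex 2.2 2.7 0.1
  endloop
 endfacet
 facet normal 0.874 -0.159 -0.459
  outer loop
   vertex 3.3 2.2 2.3
   vertex 3.4 3.9 1.9
   vertex 3.7 1.8 3.2
  endloop
 endfacet
 facet normal 0.867 -0.162 -0.470
  outer loop
   vertex 3.3 2.2 2.3
   vertex 2.2 2.7 0.1
   vertex 3.4 3.9 1.9
  endloop
 endfacet
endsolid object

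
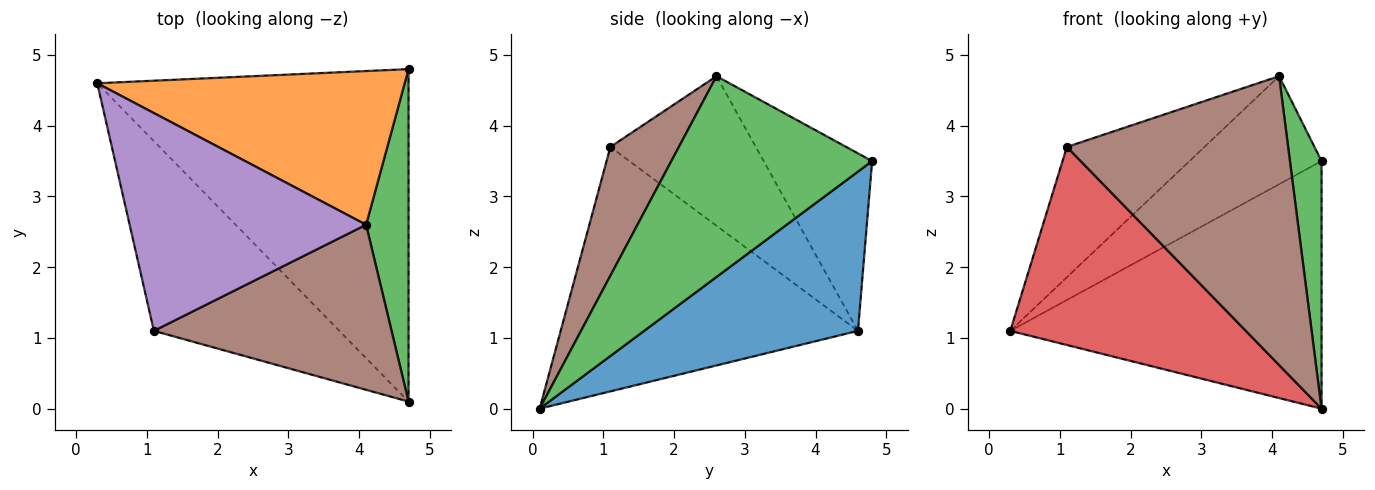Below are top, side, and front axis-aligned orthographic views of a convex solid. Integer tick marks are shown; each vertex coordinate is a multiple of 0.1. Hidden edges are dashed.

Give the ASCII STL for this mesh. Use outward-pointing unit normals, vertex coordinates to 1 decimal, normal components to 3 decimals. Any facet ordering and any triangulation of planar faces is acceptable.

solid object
 facet normal 0.380 0.553 -0.742
  outer loop
   vertex 4.7 4.8 3.5
   vertex 4.7 0.1 0.0
   vertex 0.3 4.6 1.1
  endloop
 endfacet
 facet normal -0.427 0.520 0.740
  outer loop
   vertex 4.1 2.6 4.7
   vertex 4.7 4.8 3.5
   vertex 0.3 4.6 1.1
  endloop
 endfacet
 facet normal 0.967 -0.152 0.204
  outer loop
   vertex 4.1 2.6 4.7
   vertex 4.7 0.1 0.0
   vertex 4.7 4.8 3.5
  endloop
 endfacet
 facet normal -0.674 -0.534 -0.511
  outer loop
   vertex 1.1 1.1 3.7
   vertex 0.3 4.6 1.1
   vertex 4.7 0.1 0.0
  endloop
 endfacet
 facet normal -0.477 0.451 0.754
  outer loop
   vertex 1.1 1.1 3.7
   vertex 4.1 2.6 4.7
   vertex 0.3 4.6 1.1
  endloop
 endfacet
 facet normal 0.260 -0.838 0.479
  outer loop
   vertex 1.1 1.1 3.7
   vertex 4.7 0.1 0.0
   vertex 4.1 2.6 4.7
  endloop
 endfacet
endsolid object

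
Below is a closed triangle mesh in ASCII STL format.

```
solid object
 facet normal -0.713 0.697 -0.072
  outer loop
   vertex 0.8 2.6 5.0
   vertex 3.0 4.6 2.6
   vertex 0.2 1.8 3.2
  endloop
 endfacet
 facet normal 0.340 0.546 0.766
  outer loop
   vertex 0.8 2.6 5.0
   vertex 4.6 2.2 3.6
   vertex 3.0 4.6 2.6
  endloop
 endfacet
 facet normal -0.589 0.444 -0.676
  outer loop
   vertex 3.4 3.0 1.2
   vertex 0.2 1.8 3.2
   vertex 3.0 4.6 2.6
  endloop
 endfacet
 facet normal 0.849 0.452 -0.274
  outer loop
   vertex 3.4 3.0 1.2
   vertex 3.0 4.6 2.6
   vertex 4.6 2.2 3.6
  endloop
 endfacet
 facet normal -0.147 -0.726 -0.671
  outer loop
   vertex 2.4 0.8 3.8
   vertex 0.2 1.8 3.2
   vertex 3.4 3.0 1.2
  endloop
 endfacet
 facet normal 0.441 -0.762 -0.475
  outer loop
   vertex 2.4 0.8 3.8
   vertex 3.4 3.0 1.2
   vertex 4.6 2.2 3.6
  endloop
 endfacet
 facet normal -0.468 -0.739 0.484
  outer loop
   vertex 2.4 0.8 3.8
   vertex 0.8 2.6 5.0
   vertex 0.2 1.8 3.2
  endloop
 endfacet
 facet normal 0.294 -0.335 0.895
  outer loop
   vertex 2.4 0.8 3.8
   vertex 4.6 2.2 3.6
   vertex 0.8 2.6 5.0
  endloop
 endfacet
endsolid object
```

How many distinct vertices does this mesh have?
6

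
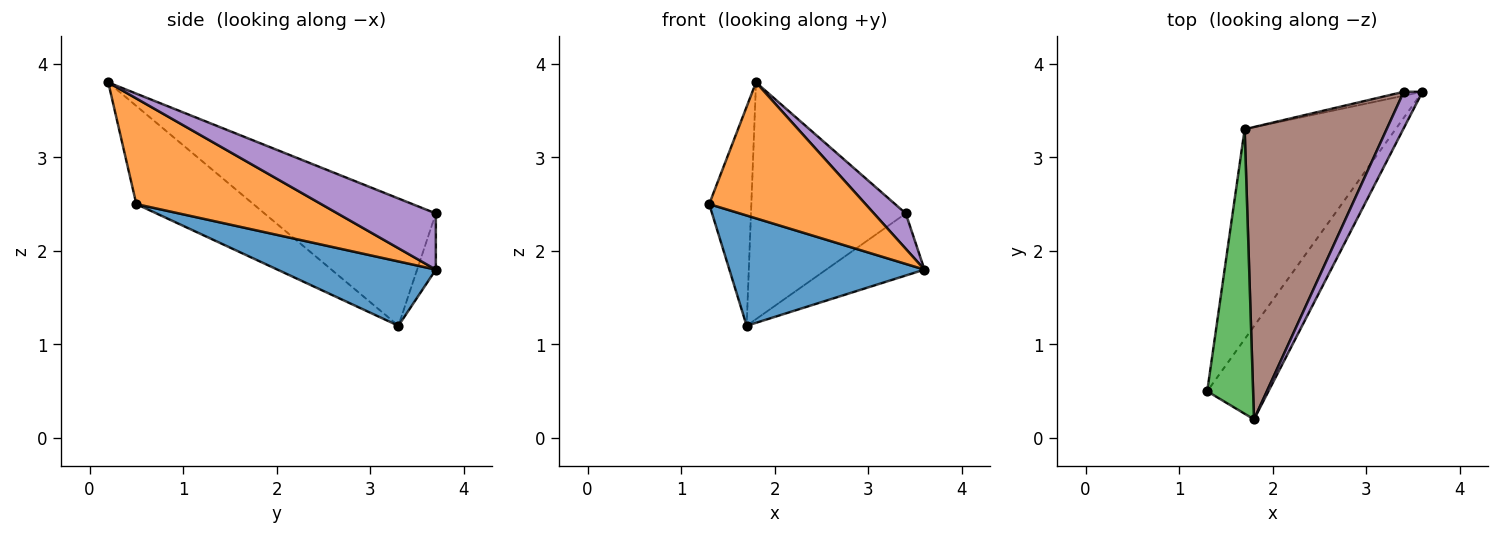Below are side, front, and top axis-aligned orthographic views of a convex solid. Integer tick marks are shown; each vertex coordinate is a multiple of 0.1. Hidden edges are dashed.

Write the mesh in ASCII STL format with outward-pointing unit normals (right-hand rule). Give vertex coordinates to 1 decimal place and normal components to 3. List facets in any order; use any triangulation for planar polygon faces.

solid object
 facet normal 0.353 -0.435 -0.828
  outer loop
   vertex 1.7 3.3 1.2
   vertex 3.6 3.7 1.8
   vertex 1.3 0.5 2.5
  endloop
 endfacet
 facet normal 0.698 -0.590 -0.405
  outer loop
   vertex 1.8 0.2 3.8
   vertex 1.3 0.5 2.5
   vertex 3.6 3.7 1.8
  endloop
 endfacet
 facet normal -0.861 0.310 0.403
  outer loop
   vertex 1.8 0.2 3.8
   vertex 1.7 3.3 1.2
   vertex 1.3 0.5 2.5
  endloop
 endfacet
 facet normal -0.187 0.980 -0.062
  outer loop
   vertex 3.4 3.7 2.4
   vertex 3.6 3.7 1.8
   vertex 1.7 3.3 1.2
  endloop
 endfacet
 facet normal 0.907 -0.294 0.302
  outer loop
   vertex 3.4 3.7 2.4
   vertex 1.8 0.2 3.8
   vertex 3.6 3.7 1.8
  endloop
 endfacet
 facet normal -0.572 0.516 0.638
  outer loop
   vertex 3.4 3.7 2.4
   vertex 1.7 3.3 1.2
   vertex 1.8 0.2 3.8
  endloop
 endfacet
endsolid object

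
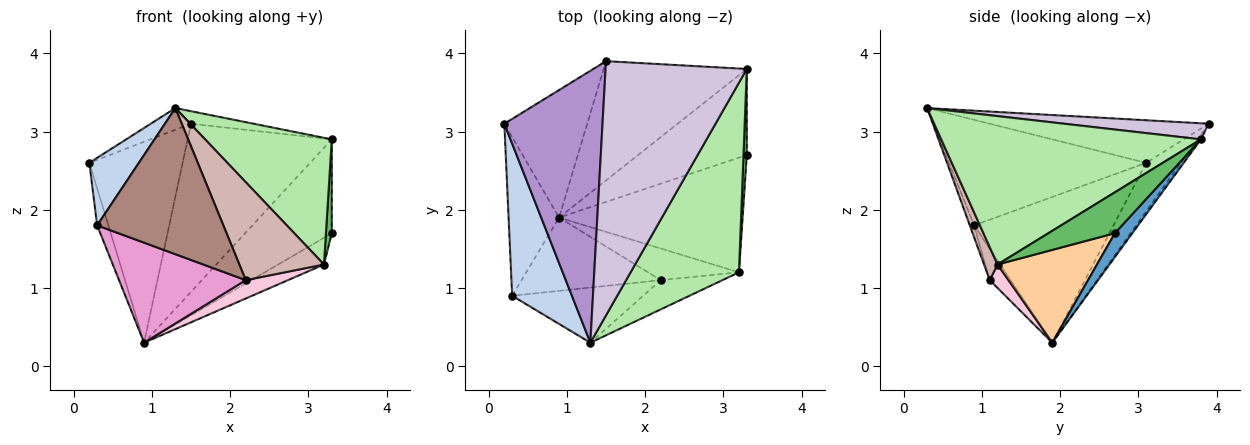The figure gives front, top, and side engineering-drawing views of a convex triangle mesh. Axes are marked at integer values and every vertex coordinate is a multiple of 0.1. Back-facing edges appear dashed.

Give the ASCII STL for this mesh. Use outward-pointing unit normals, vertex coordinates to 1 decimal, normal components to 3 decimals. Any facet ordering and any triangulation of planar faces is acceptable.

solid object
 facet normal 0.147 0.729 -0.668
  outer loop
   vertex 3.3 3.8 2.9
   vertex 3.3 2.7 1.7
   vertex 0.9 1.9 0.3
  endloop
 endfacet
 facet normal -0.850 -0.214 0.481
  outer loop
   vertex 0.3 0.9 1.8
   vertex 1.3 0.3 3.3
   vertex 0.2 3.1 2.6
  endloop
 endfacet
 facet normal -0.942 0.076 -0.326
  outer loop
   vertex 0.3 0.9 1.8
   vertex 0.2 3.1 2.6
   vertex 0.9 1.9 0.3
  endloop
 endfacet
 facet normal 0.442 0.204 -0.874
  outer loop
   vertex 3.2 1.2 1.3
   vertex 0.9 1.9 0.3
   vertex 3.3 2.7 1.7
  endloop
 endfacet
 facet normal 0.993 -0.088 0.080
  outer loop
   vertex 3.2 1.2 1.3
   vertex 3.3 2.7 1.7
   vertex 3.3 3.8 2.9
  endloop
 endfacet
 facet normal 0.751 -0.367 0.549
  outer loop
   vertex 3.2 1.2 1.3
   vertex 3.3 3.8 2.9
   vertex 1.3 0.3 3.3
  endloop
 endfacet
 facet normal -0.299 0.806 -0.511
  outer loop
   vertex 1.5 3.9 3.1
   vertex 0.9 1.9 0.3
   vertex 0.2 3.1 2.6
  endloop
 endfacet
 facet normal -0.019 0.816 -0.578
  outer loop
   vertex 1.5 3.9 3.1
   vertex 3.3 3.8 2.9
   vertex 0.9 1.9 0.3
  endloop
 endfacet
 facet normal -0.397 0.073 0.915
  outer loop
   vertex 1.5 3.9 3.1
   vertex 0.2 3.1 2.6
   vertex 1.3 0.3 3.3
  endloop
 endfacet
 facet normal 0.113 0.049 0.992
  outer loop
   vertex 1.5 3.9 3.1
   vertex 1.3 0.3 3.3
   vertex 3.3 3.8 2.9
  endloop
 endfacet
 facet normal -0.032 -0.935 -0.353
  outer loop
   vertex 2.2 1.1 1.1
   vertex 1.3 0.3 3.3
   vertex 0.3 0.9 1.8
  endloop
 endfacet
 facet normal 0.151 -0.947 -0.283
  outer loop
   vertex 2.2 1.1 1.1
   vertex 3.2 1.2 1.3
   vertex 1.3 0.3 3.3
  endloop
 endfacet
 facet normal -0.132 -0.800 -0.586
  outer loop
   vertex 2.2 1.1 1.1
   vertex 0.3 0.9 1.8
   vertex 0.9 1.9 0.3
  endloop
 endfacet
 facet normal 0.218 -0.490 -0.844
  outer loop
   vertex 2.2 1.1 1.1
   vertex 0.9 1.9 0.3
   vertex 3.2 1.2 1.3
  endloop
 endfacet
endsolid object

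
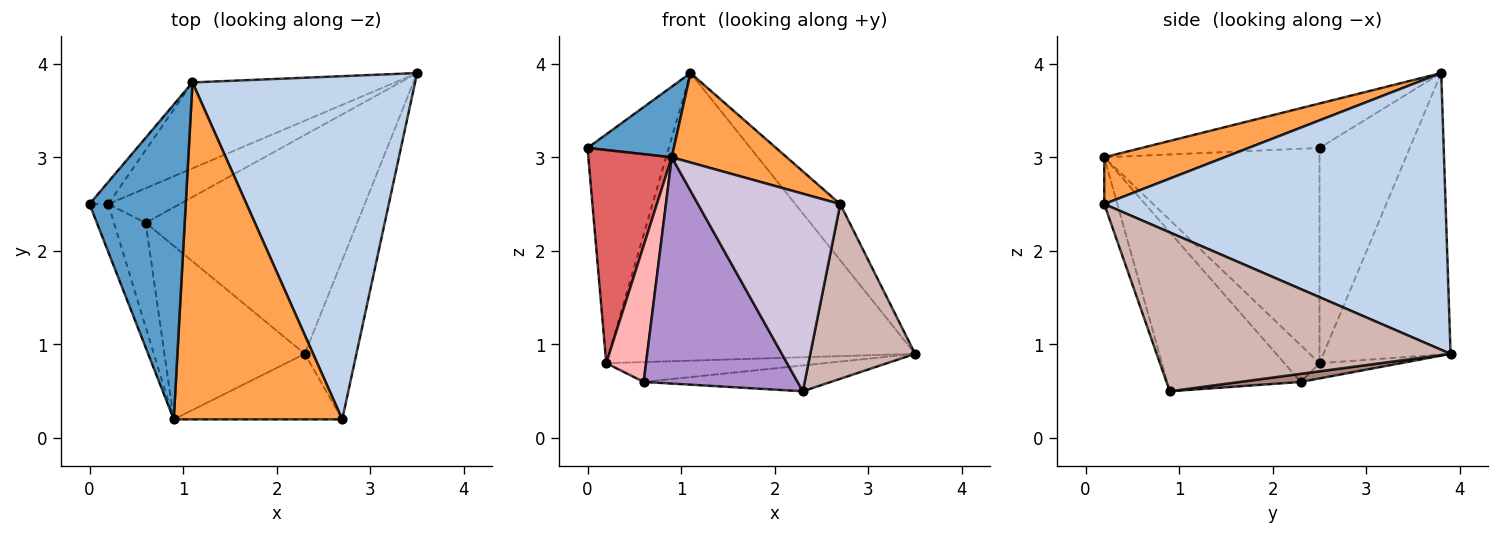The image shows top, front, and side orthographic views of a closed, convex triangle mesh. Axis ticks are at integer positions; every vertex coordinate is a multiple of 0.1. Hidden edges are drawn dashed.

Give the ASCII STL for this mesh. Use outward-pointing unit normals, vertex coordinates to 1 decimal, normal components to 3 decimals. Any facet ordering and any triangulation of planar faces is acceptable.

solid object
 facet normal -0.411 -0.200 0.889
  outer loop
   vertex 1.1 3.8 3.9
   vertex 0.0 2.5 3.1
   vertex 0.9 0.2 3.0
  endloop
 endfacet
 facet normal 0.775 0.102 0.624
  outer loop
   vertex 2.7 0.2 2.5
   vertex 3.5 3.9 0.9
   vertex 1.1 3.8 3.9
  endloop
 endfacet
 facet normal 0.259 -0.248 0.933
  outer loop
   vertex 2.7 0.2 2.5
   vertex 1.1 3.8 3.9
   vertex 0.9 0.2 3.0
  endloop
 endfacet
 facet normal -0.370 0.890 -0.266
  outer loop
   vertex 0.2 2.5 0.8
   vertex 1.1 3.8 3.9
   vertex 3.5 3.9 0.9
  endloop
 endfacet
 facet normal -0.182 0.489 -0.853
  outer loop
   vertex 0.2 2.5 0.8
   vertex 3.5 3.9 0.9
   vertex 0.6 2.3 0.6
  endloop
 endfacet
 facet normal -0.742 0.667 -0.065
  outer loop
   vertex 0.2 2.5 0.8
   vertex 0.0 2.5 3.1
   vertex 1.1 3.8 3.9
  endloop
 endfacet
 facet normal -0.929 -0.360 -0.081
  outer loop
   vertex 0.2 2.5 0.8
   vertex 0.9 0.2 3.0
   vertex 0.0 2.5 3.1
  endloop
 endfacet
 facet normal -0.574 -0.650 -0.497
  outer loop
   vertex 0.2 2.5 0.8
   vertex 0.6 2.3 0.6
   vertex 0.9 0.2 3.0
  endloop
 endfacet
 facet normal -0.568 -0.653 -0.501
  outer loop
   vertex 2.3 0.9 0.5
   vertex 0.9 0.2 3.0
   vertex 0.6 2.3 0.6
  endloop
 endfacet
 facet normal -0.087 -0.946 -0.314
  outer loop
   vertex 2.3 0.9 0.5
   vertex 2.7 0.2 2.5
   vertex 0.9 0.2 3.0
  endloop
 endfacet
 facet normal 0.038 0.117 -0.992
  outer loop
   vertex 2.3 0.9 0.5
   vertex 0.6 2.3 0.6
   vertex 3.5 3.9 0.9
  endloop
 endfacet
 facet normal 0.901 -0.321 -0.293
  outer loop
   vertex 2.3 0.9 0.5
   vertex 3.5 3.9 0.9
   vertex 2.7 0.2 2.5
  endloop
 endfacet
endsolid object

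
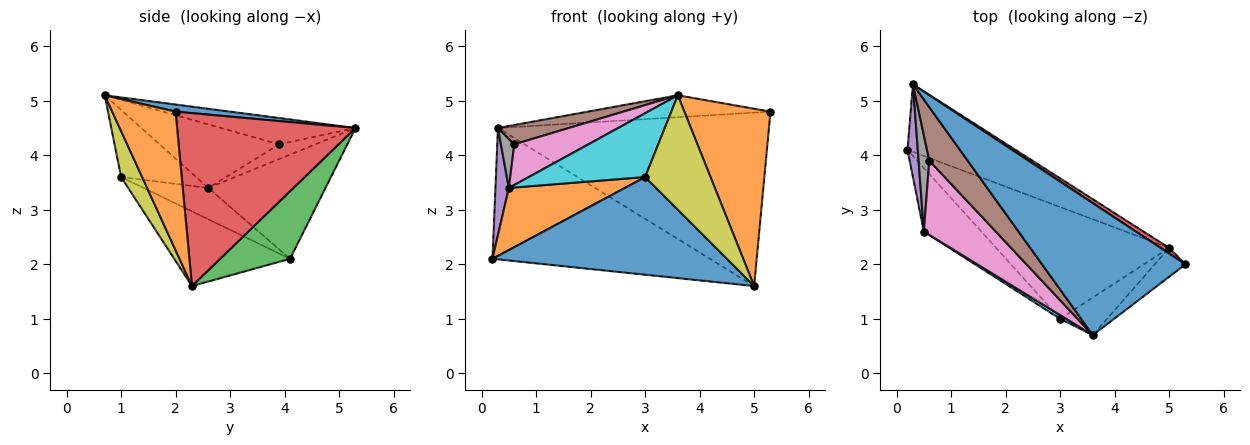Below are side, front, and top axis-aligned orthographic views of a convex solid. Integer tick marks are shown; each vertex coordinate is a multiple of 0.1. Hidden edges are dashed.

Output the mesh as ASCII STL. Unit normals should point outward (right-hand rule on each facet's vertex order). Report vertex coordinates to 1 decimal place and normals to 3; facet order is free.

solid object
 facet normal 0.049 0.164 0.985
  outer loop
   vertex 0.3 5.3 4.5
   vertex 3.6 0.7 5.1
   vertex 5.3 2.0 4.8
  endloop
 endfacet
 facet normal 0.588 -0.799 -0.130
  outer loop
   vertex 5.0 2.3 1.6
   vertex 5.3 2.0 4.8
   vertex 3.6 0.7 5.1
  endloop
 endfacet
 facet normal 0.275 0.855 -0.439
  outer loop
   vertex 5.0 2.3 1.6
   vertex 0.2 4.1 2.1
   vertex 0.3 5.3 4.5
  endloop
 endfacet
 facet normal 0.550 0.835 0.027
  outer loop
   vertex 5.0 2.3 1.6
   vertex 0.3 5.3 4.5
   vertex 5.3 2.0 4.8
  endloop
 endfacet
 facet normal -0.989 -0.113 0.098
  outer loop
   vertex 0.5 2.6 3.4
   vertex 0.3 5.3 4.5
   vertex 0.2 4.1 2.1
  endloop
 endfacet
 facet normal -0.542 -0.285 0.791
  outer loop
   vertex 0.6 3.9 4.2
   vertex 3.6 0.7 5.1
   vertex 0.3 5.3 4.5
  endloop
 endfacet
 facet normal -0.613 -0.379 0.693
  outer loop
   vertex 0.6 3.9 4.2
   vertex 0.5 2.6 3.4
   vertex 3.6 0.7 5.1
  endloop
 endfacet
 facet normal -0.775 -0.287 0.563
  outer loop
   vertex 0.6 3.9 4.2
   vertex 0.3 5.3 4.5
   vertex 0.5 2.6 3.4
  endloop
 endfacet
 facet normal 0.292 -0.909 -0.299
  outer loop
   vertex 3.0 1.0 3.6
   vertex 5.0 2.3 1.6
   vertex 3.6 0.7 5.1
  endloop
 endfacet
 facet normal -0.541 -0.840 0.049
  outer loop
   vertex 3.0 1.0 3.6
   vertex 3.6 0.7 5.1
   vertex 0.5 2.6 3.4
  endloop
 endfacet
 facet normal -0.309 -0.626 -0.716
  outer loop
   vertex 3.0 1.0 3.6
   vertex 0.2 4.1 2.1
   vertex 5.0 2.3 1.6
  endloop
 endfacet
 facet normal -0.363 -0.651 -0.667
  outer loop
   vertex 3.0 1.0 3.6
   vertex 0.5 2.6 3.4
   vertex 0.2 4.1 2.1
  endloop
 endfacet
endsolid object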